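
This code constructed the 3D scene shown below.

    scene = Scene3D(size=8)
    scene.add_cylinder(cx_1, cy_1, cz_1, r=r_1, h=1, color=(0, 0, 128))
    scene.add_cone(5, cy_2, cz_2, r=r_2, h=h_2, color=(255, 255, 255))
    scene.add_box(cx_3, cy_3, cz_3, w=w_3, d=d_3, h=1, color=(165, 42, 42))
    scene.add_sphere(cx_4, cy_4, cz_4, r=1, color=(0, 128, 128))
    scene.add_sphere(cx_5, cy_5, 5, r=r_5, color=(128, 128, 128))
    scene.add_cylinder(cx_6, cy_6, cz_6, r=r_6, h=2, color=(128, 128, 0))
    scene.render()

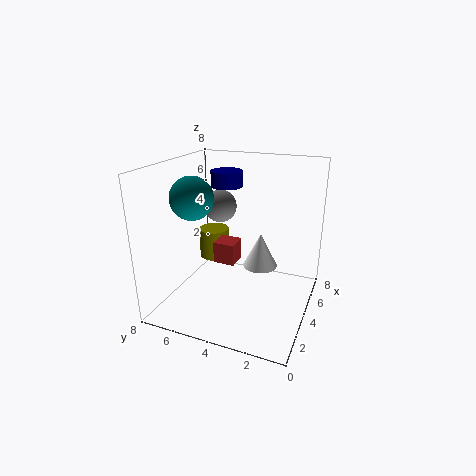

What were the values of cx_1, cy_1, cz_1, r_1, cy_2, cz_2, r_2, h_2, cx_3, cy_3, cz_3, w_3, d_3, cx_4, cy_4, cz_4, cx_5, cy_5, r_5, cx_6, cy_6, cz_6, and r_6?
cx_1 = 7
cy_1 = 6
cz_1 = 6
r_1 = 1
cy_2 = 3
cz_2 = 2
r_2 = 1
h_2 = 2
cx_3 = 1
cy_3 = 3
cz_3 = 4
w_3 = 1
d_3 = 1
cx_4 = 1
cy_4 = 5
cz_4 = 7
cx_5 = 6
cy_5 = 6
r_5 = 1
cx_6 = 7
cy_6 = 7
cz_6 = 1
r_6 = 1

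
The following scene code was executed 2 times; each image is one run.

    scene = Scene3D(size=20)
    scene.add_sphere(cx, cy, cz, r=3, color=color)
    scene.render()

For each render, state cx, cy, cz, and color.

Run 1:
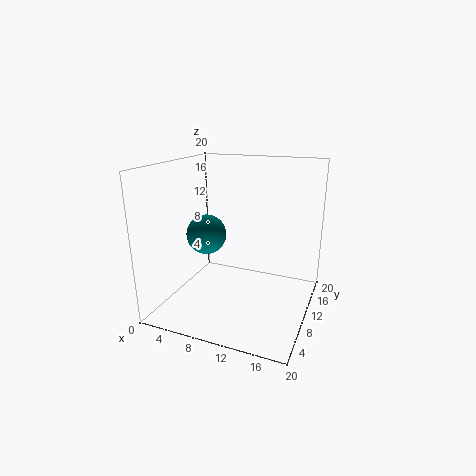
cx = 4, cy = 12, cz = 9, color = 'teal'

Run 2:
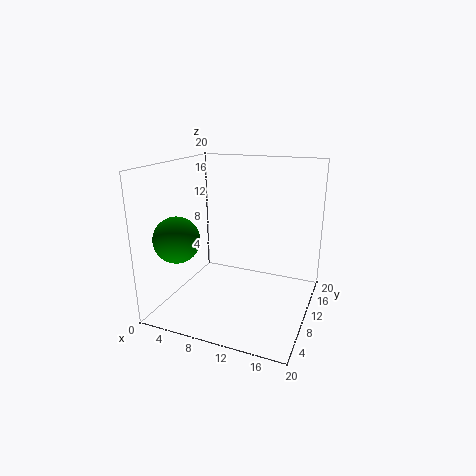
cx = 4, cy = 4, cz = 11, color = 'green'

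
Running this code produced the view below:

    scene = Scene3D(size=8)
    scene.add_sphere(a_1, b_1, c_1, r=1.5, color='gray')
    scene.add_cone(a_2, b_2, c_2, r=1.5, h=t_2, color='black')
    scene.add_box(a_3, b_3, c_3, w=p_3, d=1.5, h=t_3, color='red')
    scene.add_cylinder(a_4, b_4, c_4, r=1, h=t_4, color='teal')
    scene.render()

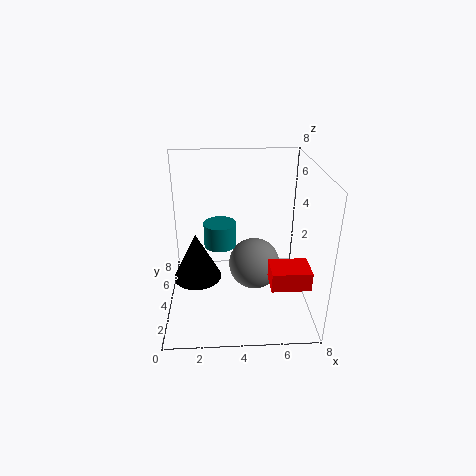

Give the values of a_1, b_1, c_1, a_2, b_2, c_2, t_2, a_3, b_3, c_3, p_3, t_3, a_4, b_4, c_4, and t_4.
a_1 = 5; b_1 = 4.5; c_1 = 2; a_2 = 1.5; b_2 = 5.5; c_2 = 0.5; t_2 = 3; a_3 = 5.5; b_3 = 1; c_3 = 2.5; p_3 = 2; t_3 = 1; a_4 = 3; b_4 = 6; c_4 = 2.5; t_4 = 1.5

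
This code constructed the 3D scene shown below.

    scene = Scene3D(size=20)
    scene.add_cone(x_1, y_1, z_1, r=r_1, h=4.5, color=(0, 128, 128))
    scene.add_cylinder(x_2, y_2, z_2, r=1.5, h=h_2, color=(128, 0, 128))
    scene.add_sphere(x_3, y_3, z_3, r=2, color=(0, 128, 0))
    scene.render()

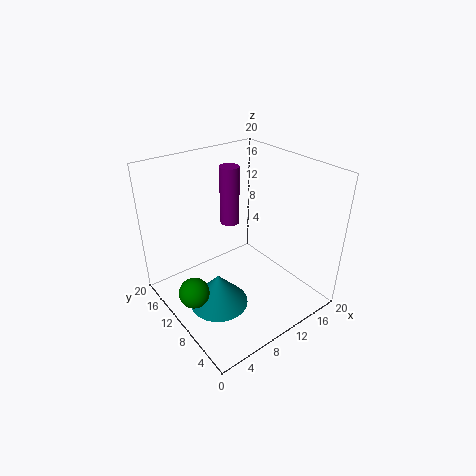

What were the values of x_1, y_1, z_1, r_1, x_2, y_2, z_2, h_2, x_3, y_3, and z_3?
x_1 = 5.5
y_1 = 8.5
z_1 = 2
r_1 = 4
x_2 = 13
y_2 = 16
z_2 = 9
h_2 = 9
x_3 = 2
y_3 = 9
z_3 = 5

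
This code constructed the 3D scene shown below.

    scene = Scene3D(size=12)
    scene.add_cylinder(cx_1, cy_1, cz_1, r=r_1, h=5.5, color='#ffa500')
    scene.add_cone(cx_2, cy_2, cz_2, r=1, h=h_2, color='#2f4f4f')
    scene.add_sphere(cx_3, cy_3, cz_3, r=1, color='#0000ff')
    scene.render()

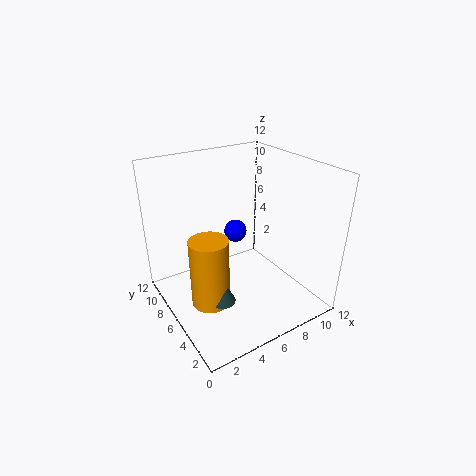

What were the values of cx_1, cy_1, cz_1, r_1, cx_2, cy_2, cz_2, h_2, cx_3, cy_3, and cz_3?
cx_1 = 2.5, cy_1 = 4.5, cz_1 = 2, r_1 = 1.5, cx_2 = 3, cy_2 = 3.5, cz_2 = 2.5, h_2 = 2, cx_3 = 7, cy_3 = 8, cz_3 = 5.5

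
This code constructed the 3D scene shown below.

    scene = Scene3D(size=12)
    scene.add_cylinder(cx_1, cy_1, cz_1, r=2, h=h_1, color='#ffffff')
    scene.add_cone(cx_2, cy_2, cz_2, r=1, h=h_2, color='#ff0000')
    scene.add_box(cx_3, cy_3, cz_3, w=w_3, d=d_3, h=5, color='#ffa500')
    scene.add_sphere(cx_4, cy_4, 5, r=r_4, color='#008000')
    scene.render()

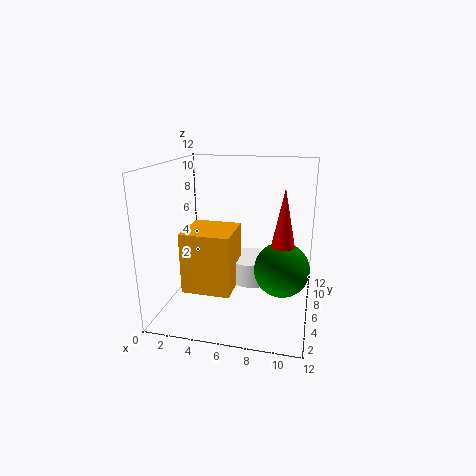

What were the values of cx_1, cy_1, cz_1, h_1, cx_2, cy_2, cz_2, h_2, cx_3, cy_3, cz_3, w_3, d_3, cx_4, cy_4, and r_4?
cx_1 = 7; cy_1 = 7; cz_1 = 2; h_1 = 2; cx_2 = 10; cy_2 = 3; cz_2 = 6; h_2 = 5; cx_3 = 2; cy_3 = 3; cz_3 = 2; w_3 = 4; d_3 = 4; cx_4 = 10; cy_4 = 3; r_4 = 2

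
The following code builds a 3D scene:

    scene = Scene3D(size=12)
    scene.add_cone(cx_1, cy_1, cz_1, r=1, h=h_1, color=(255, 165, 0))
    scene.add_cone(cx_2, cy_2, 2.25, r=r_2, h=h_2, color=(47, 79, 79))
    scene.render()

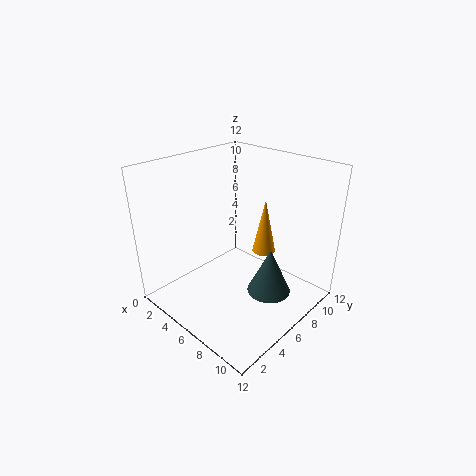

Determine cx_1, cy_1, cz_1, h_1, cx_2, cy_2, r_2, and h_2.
cx_1 = 7, cy_1 = 8.25, cz_1 = 4.25, h_1 = 4.75, cx_2 = 9.25, cy_2 = 6.25, r_2 = 1.75, h_2 = 3.75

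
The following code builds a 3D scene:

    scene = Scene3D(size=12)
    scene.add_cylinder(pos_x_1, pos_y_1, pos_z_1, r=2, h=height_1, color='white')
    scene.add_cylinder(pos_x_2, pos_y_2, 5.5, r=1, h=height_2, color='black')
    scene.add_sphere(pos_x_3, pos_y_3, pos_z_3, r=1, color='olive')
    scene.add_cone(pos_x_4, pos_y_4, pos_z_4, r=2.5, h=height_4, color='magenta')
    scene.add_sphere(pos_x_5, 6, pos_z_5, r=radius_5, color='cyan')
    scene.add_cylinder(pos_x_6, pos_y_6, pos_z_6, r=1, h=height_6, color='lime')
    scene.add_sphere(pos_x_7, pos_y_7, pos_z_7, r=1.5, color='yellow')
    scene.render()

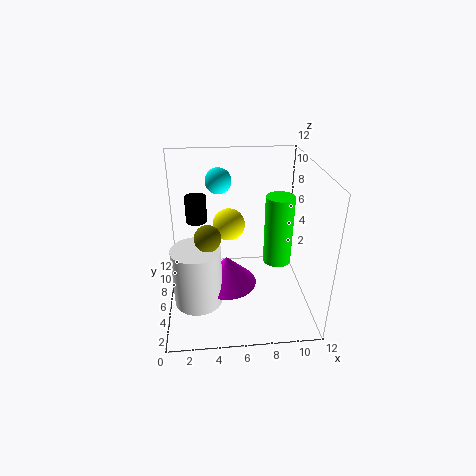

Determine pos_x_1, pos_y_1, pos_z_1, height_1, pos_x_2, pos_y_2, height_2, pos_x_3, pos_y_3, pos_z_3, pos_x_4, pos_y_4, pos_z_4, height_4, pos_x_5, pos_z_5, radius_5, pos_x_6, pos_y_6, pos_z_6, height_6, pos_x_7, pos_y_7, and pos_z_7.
pos_x_1 = 2.5
pos_y_1 = 4.5
pos_z_1 = 1
height_1 = 5
pos_x_2 = 2.5
pos_y_2 = 10.5
height_2 = 2.5
pos_x_3 = 3.5
pos_y_3 = 3.5
pos_z_3 = 7.5
pos_x_4 = 5
pos_y_4 = 5.5
pos_z_4 = 2
height_4 = 2.5
pos_x_5 = 4.5
pos_z_5 = 11
radius_5 = 1
pos_x_6 = 8.5
pos_y_6 = 2.5
pos_z_6 = 6
height_6 = 5
pos_x_7 = 5.5
pos_y_7 = 9.5
pos_z_7 = 5.5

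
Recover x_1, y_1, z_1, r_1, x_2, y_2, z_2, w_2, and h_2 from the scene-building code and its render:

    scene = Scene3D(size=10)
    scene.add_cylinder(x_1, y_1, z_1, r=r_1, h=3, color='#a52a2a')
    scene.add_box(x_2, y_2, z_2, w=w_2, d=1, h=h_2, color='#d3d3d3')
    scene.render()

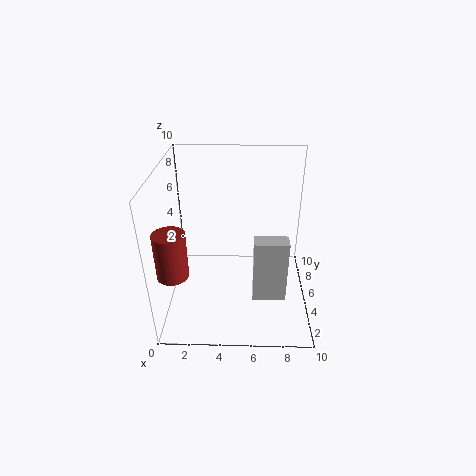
x_1 = 1, y_1 = 2, z_1 = 4, r_1 = 1, x_2 = 6, y_2 = 1, z_2 = 3, w_2 = 2, h_2 = 4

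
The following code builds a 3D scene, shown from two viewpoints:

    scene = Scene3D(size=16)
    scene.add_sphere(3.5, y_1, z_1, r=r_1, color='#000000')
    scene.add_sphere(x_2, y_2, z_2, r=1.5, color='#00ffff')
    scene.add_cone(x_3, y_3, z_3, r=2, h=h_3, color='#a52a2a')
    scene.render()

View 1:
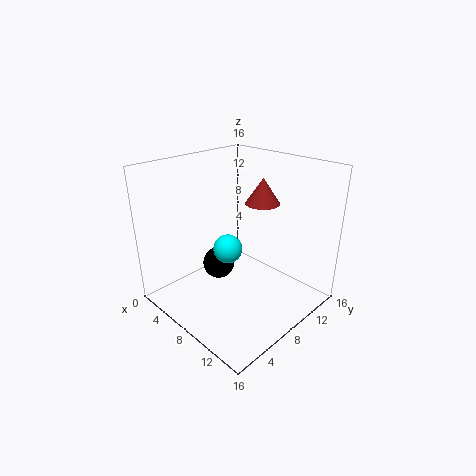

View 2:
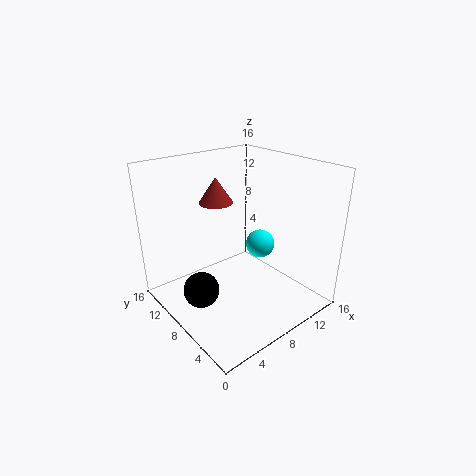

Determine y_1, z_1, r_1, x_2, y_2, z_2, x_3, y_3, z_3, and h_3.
y_1 = 9; z_1 = 2.5; r_1 = 2; x_2 = 9; y_2 = 5.5; z_2 = 8; x_3 = 8; y_3 = 12; z_3 = 11; h_3 = 3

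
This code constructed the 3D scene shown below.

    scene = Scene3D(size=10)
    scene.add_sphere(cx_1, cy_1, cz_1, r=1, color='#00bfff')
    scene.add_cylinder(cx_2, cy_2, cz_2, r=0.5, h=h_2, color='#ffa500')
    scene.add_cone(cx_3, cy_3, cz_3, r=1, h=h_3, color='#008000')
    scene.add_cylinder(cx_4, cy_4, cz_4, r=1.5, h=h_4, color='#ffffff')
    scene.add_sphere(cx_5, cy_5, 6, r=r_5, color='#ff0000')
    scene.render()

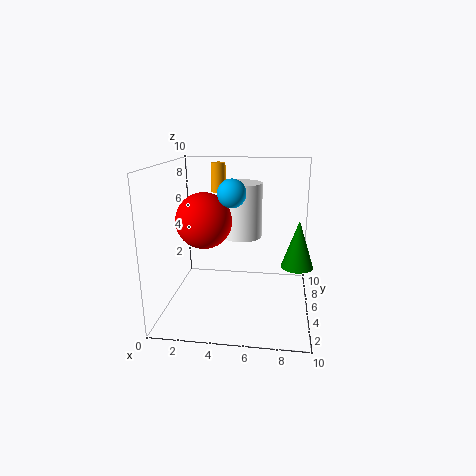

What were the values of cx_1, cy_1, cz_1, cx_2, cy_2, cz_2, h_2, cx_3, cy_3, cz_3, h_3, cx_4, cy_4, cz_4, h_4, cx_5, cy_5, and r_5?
cx_1 = 4.5; cy_1 = 5.5; cz_1 = 8; cx_2 = 3.5; cy_2 = 6; cz_2 = 8; h_2 = 2; cx_3 = 9; cy_3 = 3; cz_3 = 4; h_3 = 3; cx_4 = 5; cy_4 = 7; cz_4 = 4.5; h_4 = 4; cx_5 = 2.5; cy_5 = 5.5; r_5 = 2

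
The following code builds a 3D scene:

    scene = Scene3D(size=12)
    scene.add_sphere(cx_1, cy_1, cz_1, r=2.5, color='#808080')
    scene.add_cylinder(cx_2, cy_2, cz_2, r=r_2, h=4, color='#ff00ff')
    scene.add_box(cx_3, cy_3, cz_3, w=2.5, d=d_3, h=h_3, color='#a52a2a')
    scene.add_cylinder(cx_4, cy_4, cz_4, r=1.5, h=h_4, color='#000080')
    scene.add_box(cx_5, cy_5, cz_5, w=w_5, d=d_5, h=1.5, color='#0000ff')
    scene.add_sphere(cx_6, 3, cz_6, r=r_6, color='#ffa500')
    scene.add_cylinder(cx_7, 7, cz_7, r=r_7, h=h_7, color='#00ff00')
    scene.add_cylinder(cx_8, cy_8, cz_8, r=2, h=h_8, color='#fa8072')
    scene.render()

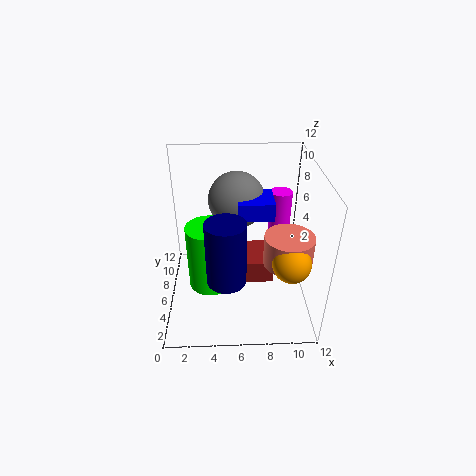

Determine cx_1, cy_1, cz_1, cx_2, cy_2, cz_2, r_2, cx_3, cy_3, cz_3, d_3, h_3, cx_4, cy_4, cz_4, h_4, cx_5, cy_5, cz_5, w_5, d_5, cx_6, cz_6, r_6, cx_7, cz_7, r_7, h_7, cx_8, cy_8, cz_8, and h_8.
cx_1 = 6; cy_1 = 9; cz_1 = 8; cx_2 = 10; cy_2 = 9.5; cz_2 = 4.5; r_2 = 1; cx_3 = 6.5; cy_3 = 5; cz_3 = 2; d_3 = 3.5; h_3 = 2; cx_4 = 5; cy_4 = 2.5; cz_4 = 4.5; h_4 = 5; cx_5 = 6; cy_5 = 6; cz_5 = 7.5; w_5 = 3; d_5 = 3; cx_6 = 10; cz_6 = 5.5; r_6 = 1.5; cx_7 = 3.5; cz_7 = 0.5; r_7 = 2; h_7 = 6; cx_8 = 10; cy_8 = 4.5; cz_8 = 4.5; h_8 = 2.5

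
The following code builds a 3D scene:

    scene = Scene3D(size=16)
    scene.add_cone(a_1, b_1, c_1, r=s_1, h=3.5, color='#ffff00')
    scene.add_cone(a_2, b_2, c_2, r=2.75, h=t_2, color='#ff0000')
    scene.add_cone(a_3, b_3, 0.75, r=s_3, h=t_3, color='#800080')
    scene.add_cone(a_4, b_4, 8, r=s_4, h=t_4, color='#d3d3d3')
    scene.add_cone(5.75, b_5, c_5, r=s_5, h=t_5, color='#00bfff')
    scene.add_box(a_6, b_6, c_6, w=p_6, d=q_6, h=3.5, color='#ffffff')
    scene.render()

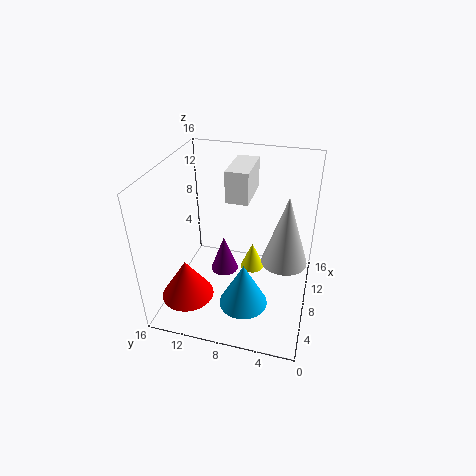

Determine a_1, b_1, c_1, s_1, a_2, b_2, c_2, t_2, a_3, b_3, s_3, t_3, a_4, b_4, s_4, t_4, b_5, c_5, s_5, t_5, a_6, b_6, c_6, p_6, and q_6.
a_1 = 12.25; b_1 = 7.25; c_1 = 1; s_1 = 1.5; a_2 = 3; b_2 = 12.25; c_2 = 3.25; t_2 = 4.25; a_3 = 11.25; b_3 = 10.75; s_3 = 1.75; t_3 = 4.75; a_4 = 5.25; b_4 = 2.5; s_4 = 2.25; t_4 = 7; b_5 = 6.75; c_5 = 0.75; s_5 = 2.75; t_5 = 5.25; a_6 = 8.25; b_6 = 7; c_6 = 12; p_6 = 5.25; q_6 = 2.5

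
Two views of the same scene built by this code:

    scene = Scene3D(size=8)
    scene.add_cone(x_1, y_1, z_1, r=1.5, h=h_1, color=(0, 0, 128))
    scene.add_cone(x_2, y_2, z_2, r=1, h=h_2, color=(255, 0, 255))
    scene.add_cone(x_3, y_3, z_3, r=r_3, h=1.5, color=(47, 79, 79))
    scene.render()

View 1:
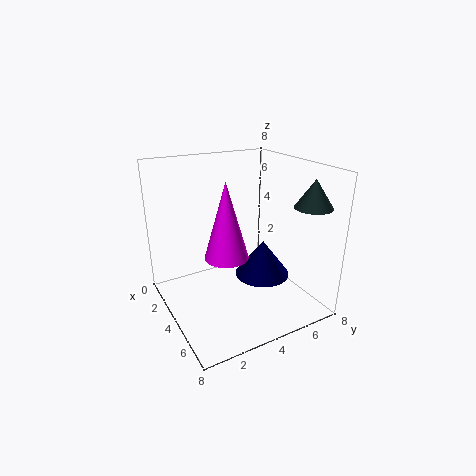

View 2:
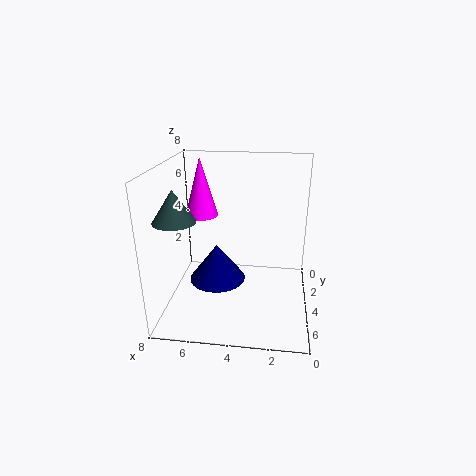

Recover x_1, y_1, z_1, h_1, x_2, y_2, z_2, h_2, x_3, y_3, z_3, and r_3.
x_1 = 5
y_1 = 5
z_1 = 2
h_1 = 2
x_2 = 6.5
y_2 = 2
z_2 = 4.5
h_2 = 3.5
x_3 = 6.5
y_3 = 7
z_3 = 6
r_3 = 1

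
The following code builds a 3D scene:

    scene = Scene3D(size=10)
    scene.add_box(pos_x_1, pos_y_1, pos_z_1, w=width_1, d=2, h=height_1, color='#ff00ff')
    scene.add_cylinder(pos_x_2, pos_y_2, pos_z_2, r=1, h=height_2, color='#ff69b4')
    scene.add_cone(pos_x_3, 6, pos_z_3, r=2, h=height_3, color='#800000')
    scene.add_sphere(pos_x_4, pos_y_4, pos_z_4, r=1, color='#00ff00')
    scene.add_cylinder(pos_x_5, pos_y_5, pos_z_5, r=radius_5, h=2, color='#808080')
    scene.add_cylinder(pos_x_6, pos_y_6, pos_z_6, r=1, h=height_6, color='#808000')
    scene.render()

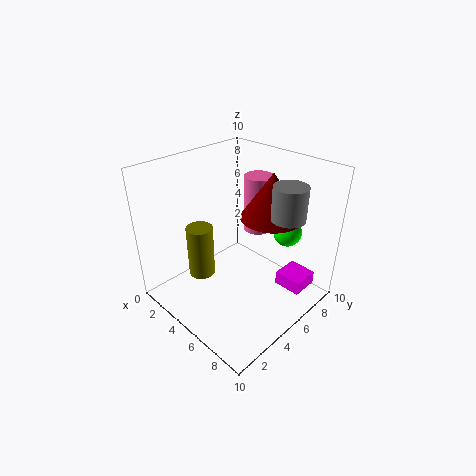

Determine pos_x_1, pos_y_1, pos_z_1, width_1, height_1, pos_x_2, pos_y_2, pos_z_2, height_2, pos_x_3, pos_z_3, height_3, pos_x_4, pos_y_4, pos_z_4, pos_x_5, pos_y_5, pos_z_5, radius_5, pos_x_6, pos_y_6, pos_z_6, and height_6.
pos_x_1 = 7
pos_y_1 = 7
pos_z_1 = 1
width_1 = 2
height_1 = 1
pos_x_2 = 5
pos_y_2 = 7
pos_z_2 = 5
height_2 = 4
pos_x_3 = 7
pos_z_3 = 7
height_3 = 3
pos_x_4 = 7
pos_y_4 = 8
pos_z_4 = 5
pos_x_5 = 9
pos_y_5 = 5
pos_z_5 = 8
radius_5 = 1
pos_x_6 = 2
pos_y_6 = 4
pos_z_6 = 1
height_6 = 4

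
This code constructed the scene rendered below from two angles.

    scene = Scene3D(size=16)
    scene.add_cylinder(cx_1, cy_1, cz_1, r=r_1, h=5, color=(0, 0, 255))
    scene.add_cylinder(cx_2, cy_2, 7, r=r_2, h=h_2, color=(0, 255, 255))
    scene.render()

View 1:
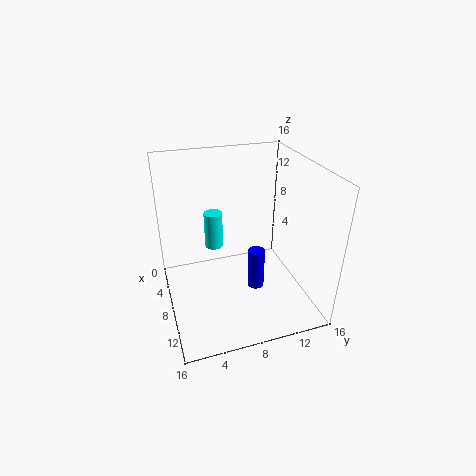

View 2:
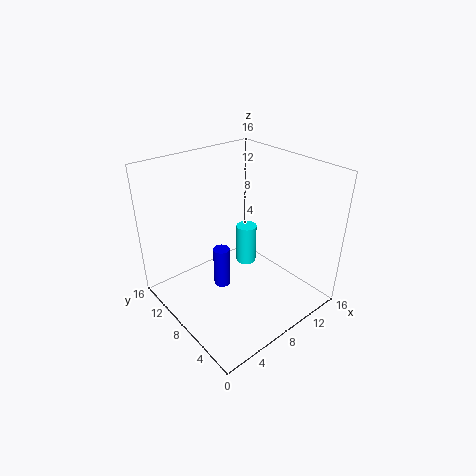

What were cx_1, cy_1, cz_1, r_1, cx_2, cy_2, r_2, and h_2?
cx_1 = 7.5, cy_1 = 10.5, cz_1 = 0.5, r_1 = 1, cx_2 = 7, cy_2 = 5.5, r_2 = 1, h_2 = 4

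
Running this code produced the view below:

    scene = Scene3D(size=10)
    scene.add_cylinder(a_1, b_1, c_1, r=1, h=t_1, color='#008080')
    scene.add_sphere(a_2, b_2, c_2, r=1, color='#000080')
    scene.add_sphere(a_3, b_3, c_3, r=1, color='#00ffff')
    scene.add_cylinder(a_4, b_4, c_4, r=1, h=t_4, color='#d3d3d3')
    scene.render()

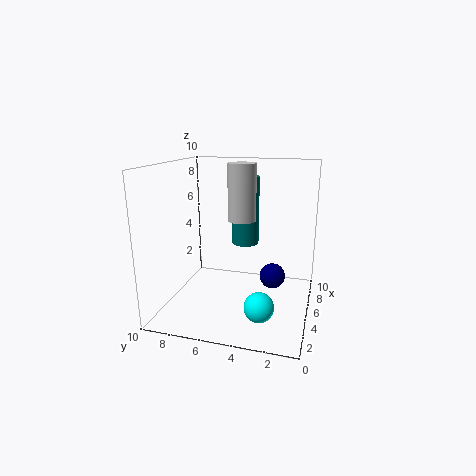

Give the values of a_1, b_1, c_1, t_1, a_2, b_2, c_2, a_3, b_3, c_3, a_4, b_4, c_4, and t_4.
a_1 = 7, b_1 = 5, c_1 = 4, t_1 = 5, a_2 = 8, b_2 = 3, c_2 = 1, a_3 = 3, b_3 = 3, c_3 = 1, a_4 = 6, b_4 = 5, c_4 = 6, t_4 = 4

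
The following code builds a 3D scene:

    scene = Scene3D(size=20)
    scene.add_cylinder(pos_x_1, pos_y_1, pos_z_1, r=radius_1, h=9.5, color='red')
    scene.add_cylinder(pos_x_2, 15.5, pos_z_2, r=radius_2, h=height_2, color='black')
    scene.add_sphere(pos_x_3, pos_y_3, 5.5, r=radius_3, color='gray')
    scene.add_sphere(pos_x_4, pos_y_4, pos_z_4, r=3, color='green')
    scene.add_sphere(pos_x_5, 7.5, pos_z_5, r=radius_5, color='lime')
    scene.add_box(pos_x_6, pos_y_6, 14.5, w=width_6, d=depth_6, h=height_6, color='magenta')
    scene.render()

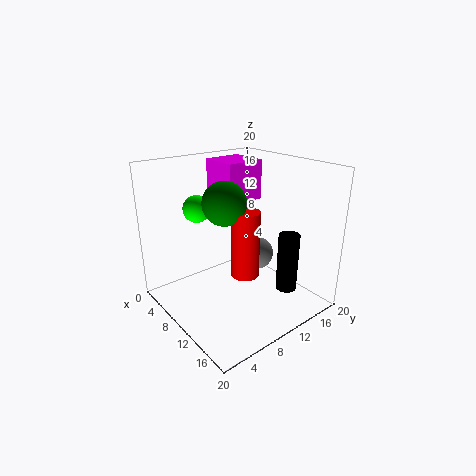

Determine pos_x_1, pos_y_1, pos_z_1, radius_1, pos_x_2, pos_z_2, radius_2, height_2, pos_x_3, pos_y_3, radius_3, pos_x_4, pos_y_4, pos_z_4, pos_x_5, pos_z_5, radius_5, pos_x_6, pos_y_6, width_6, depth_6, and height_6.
pos_x_1 = 11; pos_y_1 = 10.5; pos_z_1 = 4.5; radius_1 = 2; pos_x_2 = 14.5; pos_z_2 = 2; radius_2 = 1.5; height_2 = 8.5; pos_x_3 = 8.5; pos_y_3 = 15; radius_3 = 2.5; pos_x_4 = 9; pos_y_4 = 8.5; pos_z_4 = 15; pos_x_5 = 3.5; pos_z_5 = 13; radius_5 = 2; pos_x_6 = 3.5; pos_y_6 = 9.5; width_6 = 5.5; depth_6 = 5.5; height_6 = 5.5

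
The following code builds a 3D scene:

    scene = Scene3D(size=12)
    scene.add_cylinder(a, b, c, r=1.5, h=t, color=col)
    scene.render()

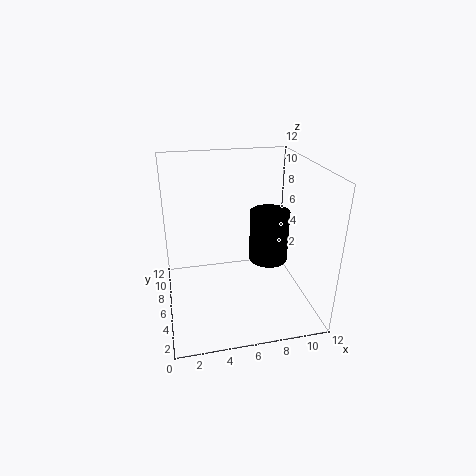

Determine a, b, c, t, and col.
a = 8
b = 4
c = 5
t = 4
col = 'black'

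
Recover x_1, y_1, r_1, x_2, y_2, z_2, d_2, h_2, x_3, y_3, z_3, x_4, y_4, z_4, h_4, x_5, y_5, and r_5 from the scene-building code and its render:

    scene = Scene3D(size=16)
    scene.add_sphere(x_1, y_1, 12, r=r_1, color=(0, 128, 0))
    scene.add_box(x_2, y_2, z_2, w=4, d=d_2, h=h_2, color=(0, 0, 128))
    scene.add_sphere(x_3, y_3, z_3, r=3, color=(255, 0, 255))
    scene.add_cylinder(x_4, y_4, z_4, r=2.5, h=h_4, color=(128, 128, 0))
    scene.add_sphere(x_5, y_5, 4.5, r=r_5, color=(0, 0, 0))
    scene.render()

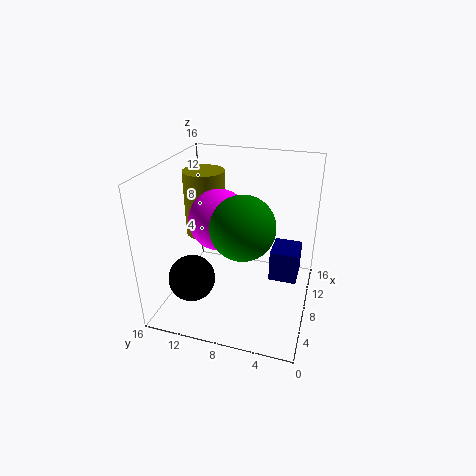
x_1 = 3, y_1 = 6, r_1 = 3, x_2 = 11.5, y_2 = 1.5, z_2 = 0.5, d_2 = 3.5, h_2 = 4, x_3 = 5, y_3 = 9, z_3 = 11.5, x_4 = 12, y_4 = 13.5, z_4 = 6, h_4 = 8, x_5 = 4, y_5 = 12, r_5 = 2.5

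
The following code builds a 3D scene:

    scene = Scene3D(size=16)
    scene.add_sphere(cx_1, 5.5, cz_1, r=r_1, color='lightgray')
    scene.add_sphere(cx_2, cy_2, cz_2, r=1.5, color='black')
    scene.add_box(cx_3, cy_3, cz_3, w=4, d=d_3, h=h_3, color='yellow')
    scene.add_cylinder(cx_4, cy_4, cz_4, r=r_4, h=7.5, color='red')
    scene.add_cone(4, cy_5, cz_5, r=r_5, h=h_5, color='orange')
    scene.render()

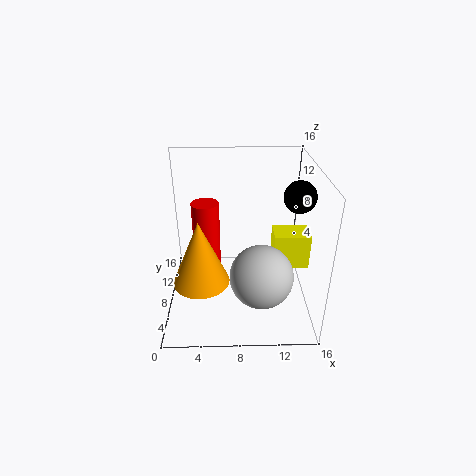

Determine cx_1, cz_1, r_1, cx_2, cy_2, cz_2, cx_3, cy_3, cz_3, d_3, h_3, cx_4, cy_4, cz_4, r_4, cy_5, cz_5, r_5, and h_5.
cx_1 = 10.5, cz_1 = 4.5, r_1 = 3.5, cx_2 = 13.5, cy_2 = 4, cz_2 = 14.5, cx_3 = 12, cy_3 = 7, cz_3 = 4.5, d_3 = 3, h_3 = 4, cx_4 = 4.5, cy_4 = 8.5, cz_4 = 4.5, r_4 = 1.5, cy_5 = 5, cz_5 = 4.5, r_5 = 3, h_5 = 7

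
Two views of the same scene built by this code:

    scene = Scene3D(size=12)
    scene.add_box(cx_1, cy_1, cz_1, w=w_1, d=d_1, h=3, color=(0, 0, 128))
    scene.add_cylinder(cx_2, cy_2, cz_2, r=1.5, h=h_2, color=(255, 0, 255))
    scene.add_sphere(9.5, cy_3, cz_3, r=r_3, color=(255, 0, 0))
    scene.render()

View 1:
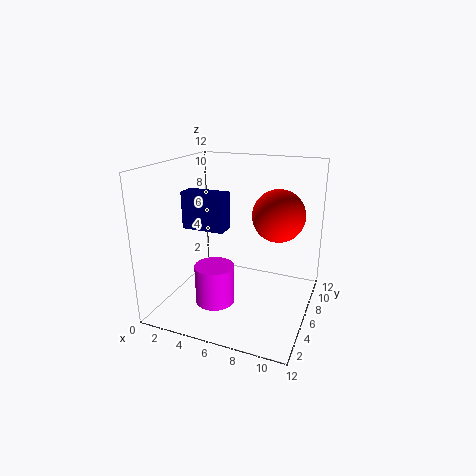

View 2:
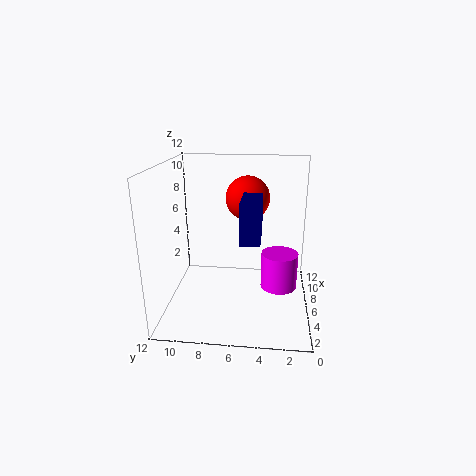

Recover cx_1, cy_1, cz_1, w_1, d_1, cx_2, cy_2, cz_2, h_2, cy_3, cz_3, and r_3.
cx_1 = 2; cy_1 = 4; cz_1 = 7; w_1 = 3.5; d_1 = 1.5; cx_2 = 5.5; cy_2 = 2.5; cz_2 = 2; h_2 = 3; cy_3 = 5.5; cz_3 = 8.5; r_3 = 2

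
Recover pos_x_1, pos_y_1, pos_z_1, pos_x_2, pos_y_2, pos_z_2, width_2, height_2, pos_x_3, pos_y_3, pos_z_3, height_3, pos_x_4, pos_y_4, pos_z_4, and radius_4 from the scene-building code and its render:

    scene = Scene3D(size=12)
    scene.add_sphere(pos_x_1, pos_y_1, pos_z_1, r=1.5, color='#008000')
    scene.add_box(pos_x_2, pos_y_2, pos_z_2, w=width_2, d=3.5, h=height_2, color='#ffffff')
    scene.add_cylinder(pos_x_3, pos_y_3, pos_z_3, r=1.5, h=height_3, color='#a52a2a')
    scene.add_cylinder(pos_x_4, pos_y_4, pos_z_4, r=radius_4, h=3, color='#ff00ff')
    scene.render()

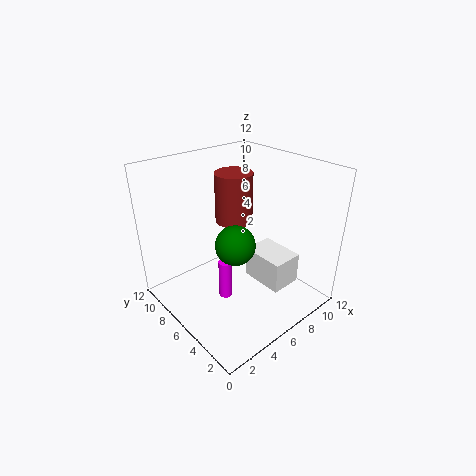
pos_x_1 = 4, pos_y_1 = 4, pos_z_1 = 7, pos_x_2 = 6, pos_y_2 = 1.5, pos_z_2 = 3, width_2 = 2.5, height_2 = 2.5, pos_x_3 = 6, pos_y_3 = 6.5, pos_z_3 = 7.5, height_3 = 4, pos_x_4 = 3, pos_y_4 = 4, pos_z_4 = 3, radius_4 = 0.5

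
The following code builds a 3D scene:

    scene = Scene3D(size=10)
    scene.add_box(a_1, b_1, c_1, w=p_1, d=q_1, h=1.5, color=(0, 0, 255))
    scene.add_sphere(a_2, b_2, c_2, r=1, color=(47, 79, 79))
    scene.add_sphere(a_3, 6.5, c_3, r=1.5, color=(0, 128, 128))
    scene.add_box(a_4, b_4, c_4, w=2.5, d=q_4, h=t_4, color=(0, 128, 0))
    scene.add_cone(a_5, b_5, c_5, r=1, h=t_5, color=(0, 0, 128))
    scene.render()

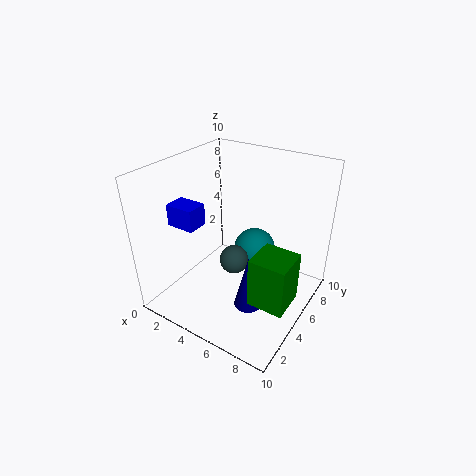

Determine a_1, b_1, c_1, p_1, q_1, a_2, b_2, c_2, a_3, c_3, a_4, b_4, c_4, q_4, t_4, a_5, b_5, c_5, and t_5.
a_1 = 1, b_1 = 2.5, c_1 = 6, p_1 = 2, q_1 = 1.5, a_2 = 5, b_2 = 4.5, c_2 = 3.5, a_3 = 5.5, c_3 = 3.5, a_4 = 7, b_4 = 3, c_4 = 1.5, q_4 = 2.5, t_4 = 3.5, a_5 = 6.5, b_5 = 4, c_5 = 0.5, t_5 = 4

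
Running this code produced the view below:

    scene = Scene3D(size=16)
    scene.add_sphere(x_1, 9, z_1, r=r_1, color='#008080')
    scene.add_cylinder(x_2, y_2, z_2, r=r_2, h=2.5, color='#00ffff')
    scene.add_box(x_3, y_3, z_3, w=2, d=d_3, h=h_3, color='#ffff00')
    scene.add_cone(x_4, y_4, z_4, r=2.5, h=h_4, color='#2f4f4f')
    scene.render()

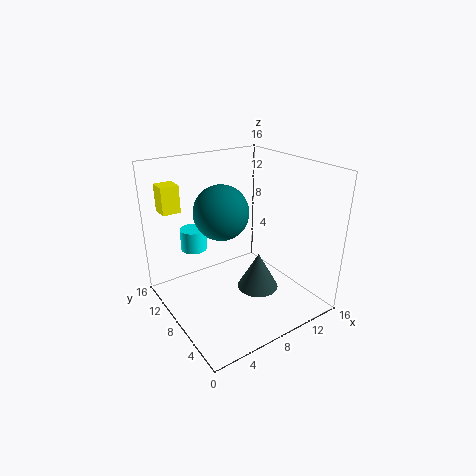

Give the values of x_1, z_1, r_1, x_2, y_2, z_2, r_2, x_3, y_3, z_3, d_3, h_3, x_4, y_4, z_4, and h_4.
x_1 = 6.5
z_1 = 11
r_1 = 3
x_2 = 4.5
y_2 = 12
z_2 = 6
r_2 = 1.5
x_3 = 1
y_3 = 11.5
z_3 = 11
d_3 = 2
h_3 = 3
x_4 = 11
y_4 = 8
z_4 = 0.5
h_4 = 4.5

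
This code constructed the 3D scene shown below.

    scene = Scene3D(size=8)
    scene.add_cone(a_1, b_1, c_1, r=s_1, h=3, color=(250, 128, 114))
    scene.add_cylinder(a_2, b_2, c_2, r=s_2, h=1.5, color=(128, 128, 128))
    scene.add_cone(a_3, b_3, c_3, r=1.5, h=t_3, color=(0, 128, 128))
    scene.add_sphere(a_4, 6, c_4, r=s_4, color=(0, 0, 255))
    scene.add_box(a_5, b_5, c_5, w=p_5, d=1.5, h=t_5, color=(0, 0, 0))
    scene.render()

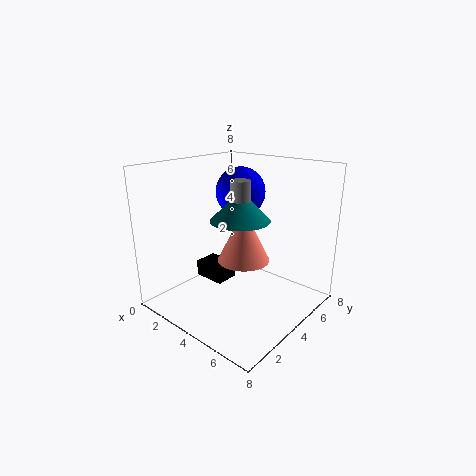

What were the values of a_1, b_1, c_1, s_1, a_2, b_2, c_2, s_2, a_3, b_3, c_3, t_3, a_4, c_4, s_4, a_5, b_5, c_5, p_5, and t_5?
a_1 = 4; b_1 = 4.5; c_1 = 2.5; s_1 = 1.5; a_2 = 5; b_2 = 3; c_2 = 6; s_2 = 0.5; a_3 = 5; b_3 = 3; c_3 = 5.5; t_3 = 1.5; a_4 = 2.5; c_4 = 6; s_4 = 1.5; a_5 = 0.5; b_5 = 4; c_5 = 0.5; p_5 = 2; t_5 = 1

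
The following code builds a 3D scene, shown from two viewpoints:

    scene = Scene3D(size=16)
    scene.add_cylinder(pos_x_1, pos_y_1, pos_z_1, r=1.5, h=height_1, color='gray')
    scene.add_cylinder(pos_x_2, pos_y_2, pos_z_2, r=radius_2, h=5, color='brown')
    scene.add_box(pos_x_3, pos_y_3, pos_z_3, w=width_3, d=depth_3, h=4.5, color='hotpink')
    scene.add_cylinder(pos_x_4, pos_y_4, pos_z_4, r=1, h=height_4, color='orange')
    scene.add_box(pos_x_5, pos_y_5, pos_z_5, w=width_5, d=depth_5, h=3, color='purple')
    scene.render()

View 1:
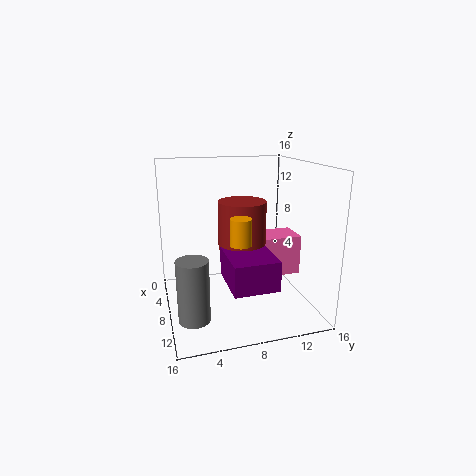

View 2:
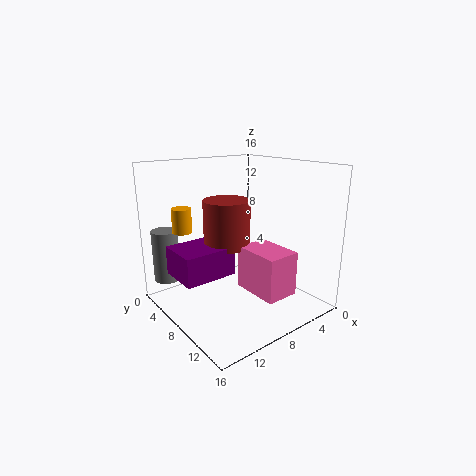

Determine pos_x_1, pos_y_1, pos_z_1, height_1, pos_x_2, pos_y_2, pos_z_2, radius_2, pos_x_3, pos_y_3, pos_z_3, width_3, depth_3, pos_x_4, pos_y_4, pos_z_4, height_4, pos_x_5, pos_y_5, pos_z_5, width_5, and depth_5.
pos_x_1 = 14
pos_y_1 = 2
pos_z_1 = 2.5
height_1 = 6
pos_x_2 = 9.5
pos_y_2 = 8
pos_z_2 = 7.5
radius_2 = 2.5
pos_x_3 = 6
pos_y_3 = 10
pos_z_3 = 3.5
width_3 = 3.5
depth_3 = 5
pos_x_4 = 14
pos_y_4 = 6.5
pos_z_4 = 9.5
height_4 = 2.5
pos_x_5 = 10
pos_y_5 = 5.5
pos_z_5 = 5
width_5 = 5.5
depth_5 = 4.5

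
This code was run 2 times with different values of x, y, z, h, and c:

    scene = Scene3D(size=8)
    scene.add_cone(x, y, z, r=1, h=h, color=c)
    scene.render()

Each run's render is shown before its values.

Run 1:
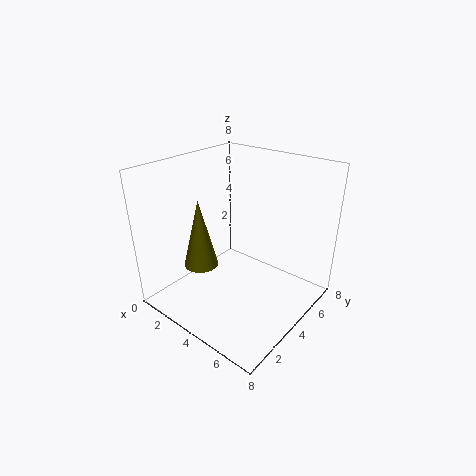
x = 2, y = 3, z = 2, h = 4, c = 'olive'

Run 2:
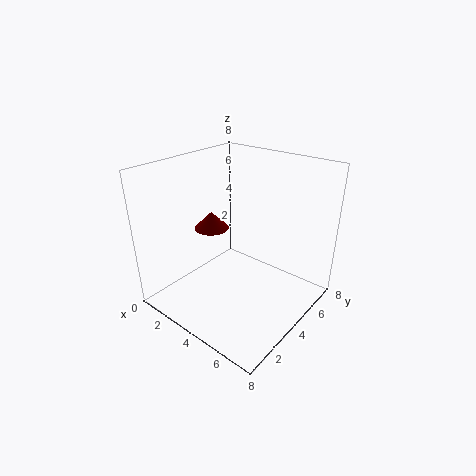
x = 2, y = 4, z = 4, h = 1, c = 'maroon'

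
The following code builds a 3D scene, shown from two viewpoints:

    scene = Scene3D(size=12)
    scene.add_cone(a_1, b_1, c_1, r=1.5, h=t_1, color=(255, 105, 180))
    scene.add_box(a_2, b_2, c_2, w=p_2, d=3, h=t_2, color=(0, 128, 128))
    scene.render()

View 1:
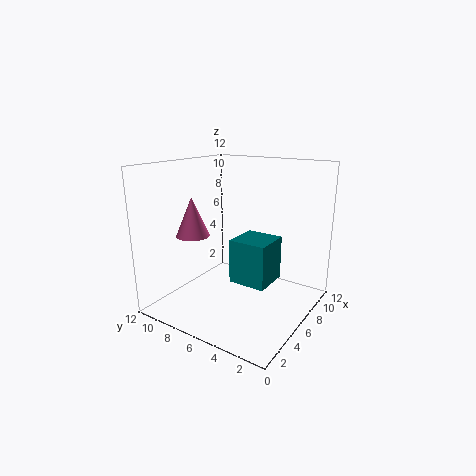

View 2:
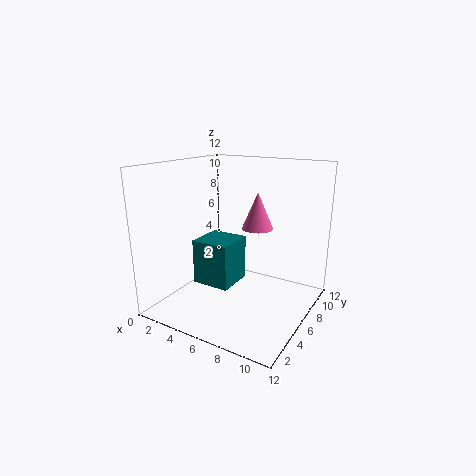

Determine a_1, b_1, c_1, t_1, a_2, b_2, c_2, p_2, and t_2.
a_1 = 5.5
b_1 = 10.5
c_1 = 5.5
t_1 = 3.5
a_2 = 4
b_2 = 2.5
c_2 = 3
p_2 = 3
t_2 = 3.5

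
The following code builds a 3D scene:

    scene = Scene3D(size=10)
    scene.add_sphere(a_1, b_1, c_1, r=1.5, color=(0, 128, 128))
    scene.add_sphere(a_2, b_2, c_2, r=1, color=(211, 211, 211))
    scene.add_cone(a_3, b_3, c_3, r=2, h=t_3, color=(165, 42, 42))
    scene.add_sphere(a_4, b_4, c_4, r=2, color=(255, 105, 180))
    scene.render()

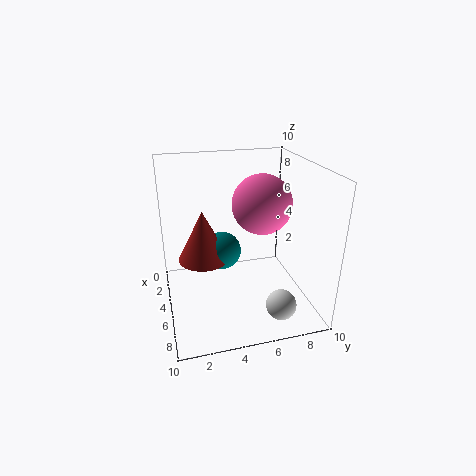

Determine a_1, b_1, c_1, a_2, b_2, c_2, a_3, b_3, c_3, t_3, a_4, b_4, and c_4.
a_1 = 2; b_1 = 4.5; c_1 = 2.5; a_2 = 8.5; b_2 = 7; c_2 = 1.5; a_3 = 2; b_3 = 3; c_3 = 2; t_3 = 4; a_4 = 5.5; b_4 = 6.5; c_4 = 7.5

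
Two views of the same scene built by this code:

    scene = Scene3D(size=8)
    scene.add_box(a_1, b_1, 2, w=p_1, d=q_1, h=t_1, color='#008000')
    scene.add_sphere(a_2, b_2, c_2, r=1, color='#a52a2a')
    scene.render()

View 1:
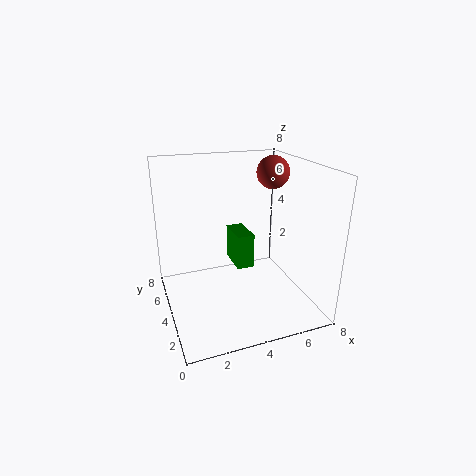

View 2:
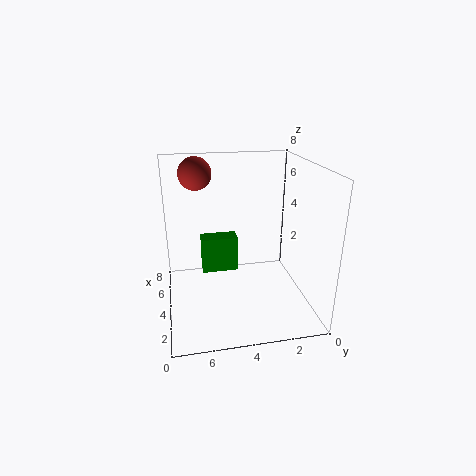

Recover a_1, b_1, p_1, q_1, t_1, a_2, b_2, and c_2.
a_1 = 4
b_1 = 4
p_1 = 1
q_1 = 2
t_1 = 2
a_2 = 7
b_2 = 6
c_2 = 7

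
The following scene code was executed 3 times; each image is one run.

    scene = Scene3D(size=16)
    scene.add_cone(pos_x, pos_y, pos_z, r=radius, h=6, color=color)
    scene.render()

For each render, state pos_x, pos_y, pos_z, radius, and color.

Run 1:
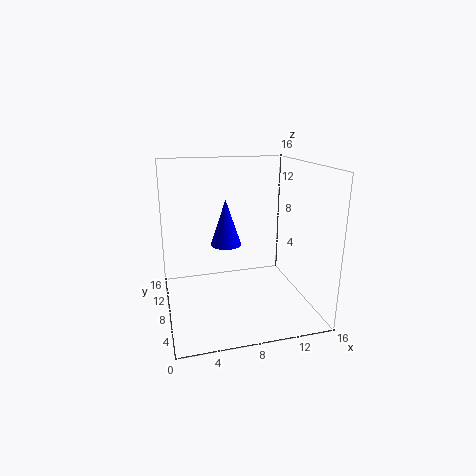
pos_x = 8; pos_y = 14; pos_z = 5; radius = 2; color = 'blue'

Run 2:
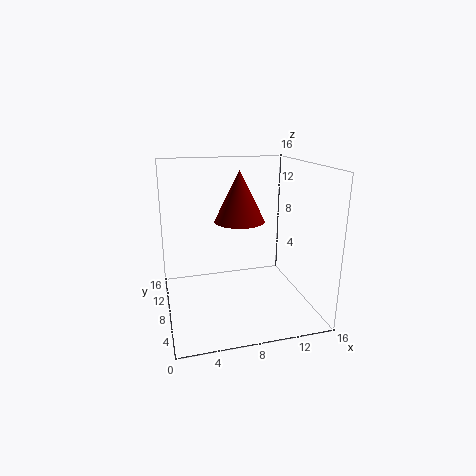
pos_x = 9; pos_y = 11; pos_z = 9; radius = 3; color = 'maroon'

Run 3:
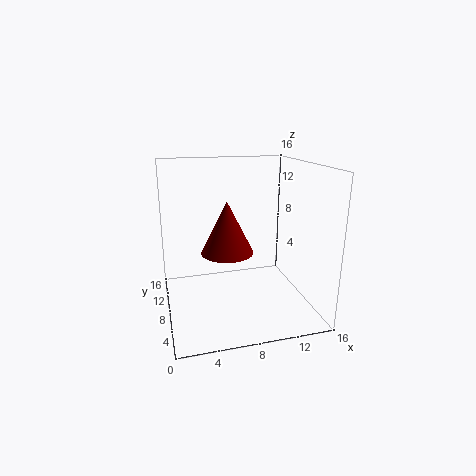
pos_x = 7; pos_y = 9; pos_z = 6; radius = 3; color = 'maroon'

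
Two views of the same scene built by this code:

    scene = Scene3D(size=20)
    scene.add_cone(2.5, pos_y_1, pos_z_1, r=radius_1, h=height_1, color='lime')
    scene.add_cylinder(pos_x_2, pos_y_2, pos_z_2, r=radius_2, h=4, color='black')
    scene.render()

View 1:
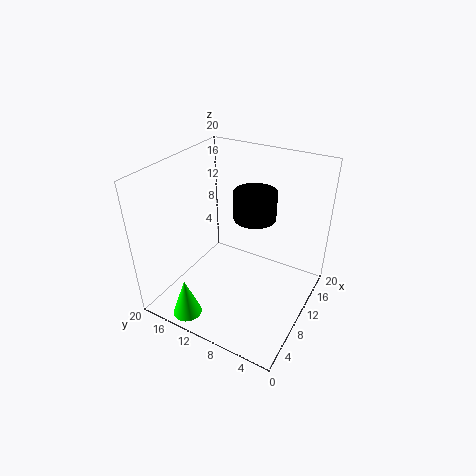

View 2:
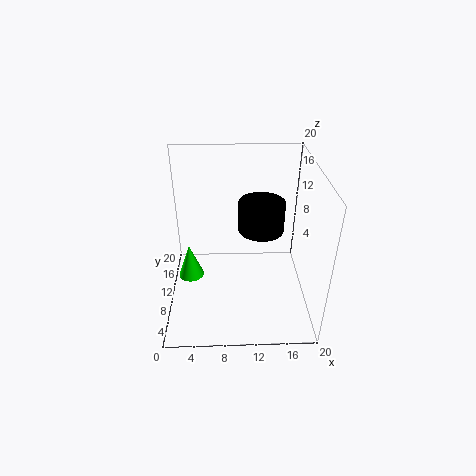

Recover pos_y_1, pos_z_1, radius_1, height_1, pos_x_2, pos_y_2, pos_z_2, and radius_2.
pos_y_1 = 14
pos_z_1 = 0.5
radius_1 = 2
height_1 = 5.5
pos_x_2 = 13
pos_y_2 = 9
pos_z_2 = 12
radius_2 = 3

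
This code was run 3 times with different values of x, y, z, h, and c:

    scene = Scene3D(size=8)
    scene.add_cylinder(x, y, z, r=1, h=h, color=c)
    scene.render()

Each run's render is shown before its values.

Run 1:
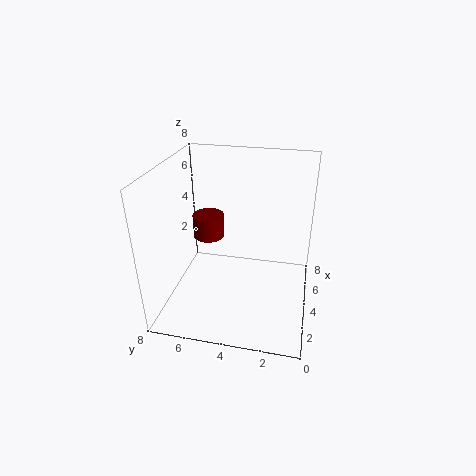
x = 6.5
y = 6.5
z = 2.5
h = 1.5
c = 'maroon'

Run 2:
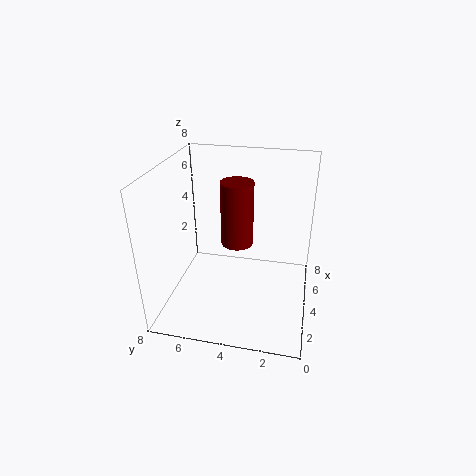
x = 6
y = 4.5
z = 2.5
h = 4
c = 'maroon'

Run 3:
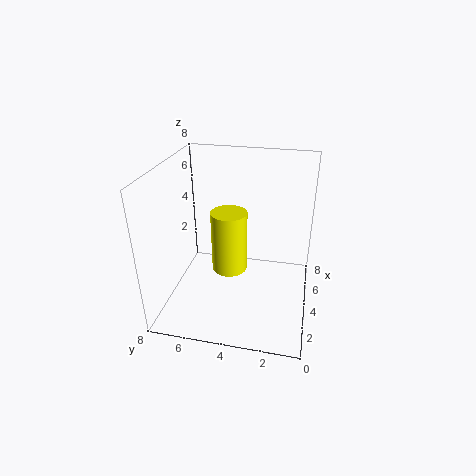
x = 4
y = 4.5
z = 2
h = 3.5
c = 'yellow'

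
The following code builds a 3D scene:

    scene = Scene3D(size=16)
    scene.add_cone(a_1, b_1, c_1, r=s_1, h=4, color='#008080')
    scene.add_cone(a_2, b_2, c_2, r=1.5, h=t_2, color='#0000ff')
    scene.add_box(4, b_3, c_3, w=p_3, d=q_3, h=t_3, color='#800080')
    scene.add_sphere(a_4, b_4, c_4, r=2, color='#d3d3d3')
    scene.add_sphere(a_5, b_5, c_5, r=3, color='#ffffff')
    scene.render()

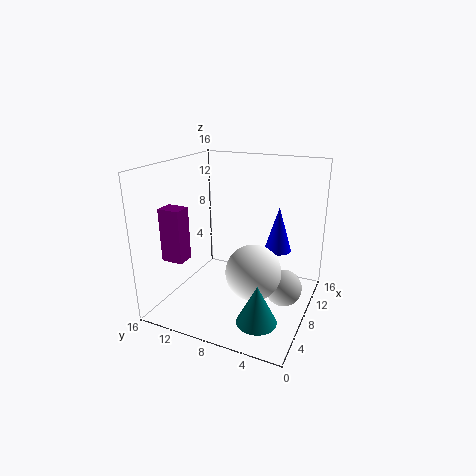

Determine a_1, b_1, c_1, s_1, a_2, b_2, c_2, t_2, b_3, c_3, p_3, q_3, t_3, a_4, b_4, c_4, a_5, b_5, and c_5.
a_1 = 2.5; b_1 = 3.5; c_1 = 2; s_1 = 2; a_2 = 10; b_2 = 4; c_2 = 6.5; t_2 = 5; b_3 = 13; c_3 = 5.5; p_3 = 2; q_3 = 2.5; t_3 = 6; a_4 = 8; b_4 = 2.5; c_4 = 3; a_5 = 6.5; b_5 = 5.5; c_5 = 5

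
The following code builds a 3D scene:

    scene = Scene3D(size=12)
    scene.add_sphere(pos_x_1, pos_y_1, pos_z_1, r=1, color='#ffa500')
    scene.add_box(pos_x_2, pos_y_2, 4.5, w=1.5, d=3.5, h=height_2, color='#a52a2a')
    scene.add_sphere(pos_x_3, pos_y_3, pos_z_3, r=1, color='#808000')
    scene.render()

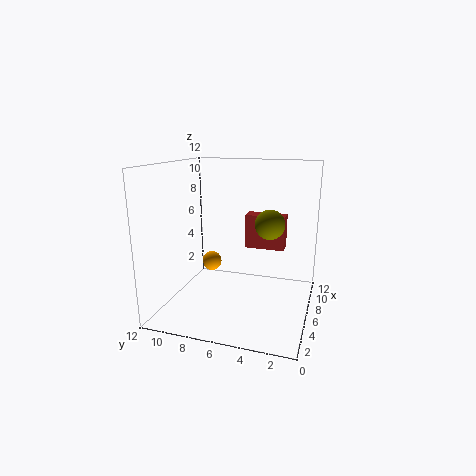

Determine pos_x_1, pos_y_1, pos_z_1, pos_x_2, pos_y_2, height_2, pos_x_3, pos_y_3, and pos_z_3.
pos_x_1 = 11
pos_y_1 = 10.5
pos_z_1 = 1.5
pos_x_2 = 8
pos_y_2 = 2.5
height_2 = 3
pos_x_3 = 2
pos_y_3 = 2.5
pos_z_3 = 8.5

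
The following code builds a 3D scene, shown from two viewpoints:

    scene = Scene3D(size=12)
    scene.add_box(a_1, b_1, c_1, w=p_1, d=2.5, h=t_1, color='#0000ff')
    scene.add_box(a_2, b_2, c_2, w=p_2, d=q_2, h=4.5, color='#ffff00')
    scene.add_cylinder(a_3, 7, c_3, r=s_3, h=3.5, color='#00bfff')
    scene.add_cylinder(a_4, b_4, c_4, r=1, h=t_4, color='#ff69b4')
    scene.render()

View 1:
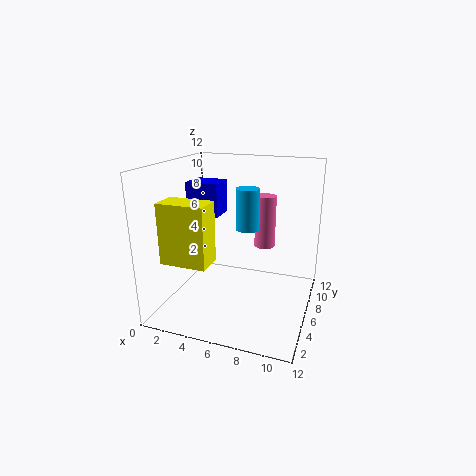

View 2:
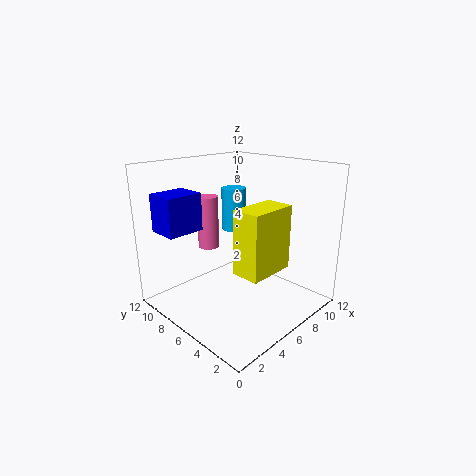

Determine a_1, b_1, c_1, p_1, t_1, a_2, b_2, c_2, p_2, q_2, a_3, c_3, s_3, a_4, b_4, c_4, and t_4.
a_1 = 0.5, b_1 = 7.5, c_1 = 7, p_1 = 3, t_1 = 3, a_2 = 2, b_2 = 0.5, c_2 = 5.5, p_2 = 3.5, q_2 = 2, a_3 = 6.5, c_3 = 6.5, s_3 = 1, a_4 = 7, b_4 = 11, c_4 = 3.5, t_4 = 5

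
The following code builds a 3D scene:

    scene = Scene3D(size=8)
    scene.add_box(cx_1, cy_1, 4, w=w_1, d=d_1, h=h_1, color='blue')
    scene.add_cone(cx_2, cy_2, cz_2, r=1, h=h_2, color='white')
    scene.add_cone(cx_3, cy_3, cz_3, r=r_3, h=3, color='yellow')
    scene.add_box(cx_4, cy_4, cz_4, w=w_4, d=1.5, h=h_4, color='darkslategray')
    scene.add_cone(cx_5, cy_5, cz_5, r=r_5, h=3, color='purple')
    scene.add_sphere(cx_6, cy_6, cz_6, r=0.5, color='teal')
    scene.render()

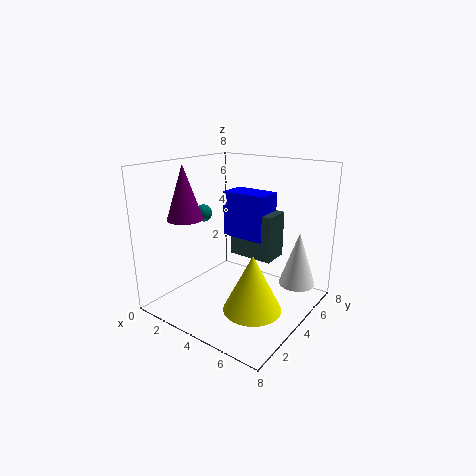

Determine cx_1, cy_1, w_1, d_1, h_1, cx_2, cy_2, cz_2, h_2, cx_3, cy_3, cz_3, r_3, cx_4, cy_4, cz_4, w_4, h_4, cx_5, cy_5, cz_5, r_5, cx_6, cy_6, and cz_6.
cx_1 = 3
cy_1 = 4
w_1 = 2.5
d_1 = 1.5
h_1 = 2.5
cx_2 = 7
cy_2 = 5.5
cz_2 = 1.5
h_2 = 3
cx_3 = 6
cy_3 = 2.5
cz_3 = 1
r_3 = 1.5
cx_4 = 3.5
cy_4 = 4
cz_4 = 3
w_4 = 2.5
h_4 = 2.5
cx_5 = 1.5
cy_5 = 2.5
cz_5 = 5
r_5 = 1
cx_6 = 1.5
cy_6 = 4
cz_6 = 5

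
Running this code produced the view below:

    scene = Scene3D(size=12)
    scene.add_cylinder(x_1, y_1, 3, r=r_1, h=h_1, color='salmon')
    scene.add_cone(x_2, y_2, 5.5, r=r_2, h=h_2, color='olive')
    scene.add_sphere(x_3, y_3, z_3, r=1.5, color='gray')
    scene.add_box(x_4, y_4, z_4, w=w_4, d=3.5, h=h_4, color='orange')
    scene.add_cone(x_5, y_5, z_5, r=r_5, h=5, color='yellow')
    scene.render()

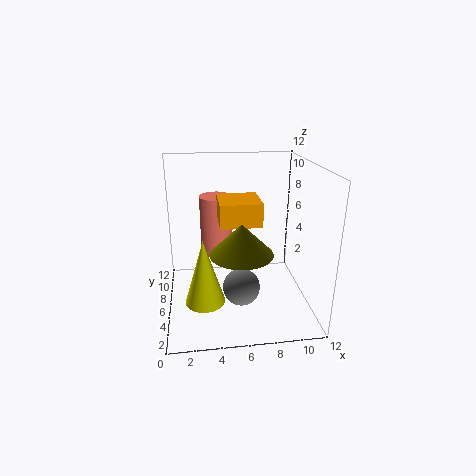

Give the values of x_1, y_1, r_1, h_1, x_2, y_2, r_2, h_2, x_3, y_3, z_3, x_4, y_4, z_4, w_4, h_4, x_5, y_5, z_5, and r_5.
x_1 = 4.5; y_1 = 10; r_1 = 1.5; h_1 = 5.5; x_2 = 6; y_2 = 4; r_2 = 2.5; h_2 = 2.5; x_3 = 6; y_3 = 4; z_3 = 2.5; x_4 = 4.5; y_4 = 5.5; z_4 = 7; w_4 = 3.5; h_4 = 2; x_5 = 3; y_5 = 2.5; z_5 = 2.5; r_5 = 1.5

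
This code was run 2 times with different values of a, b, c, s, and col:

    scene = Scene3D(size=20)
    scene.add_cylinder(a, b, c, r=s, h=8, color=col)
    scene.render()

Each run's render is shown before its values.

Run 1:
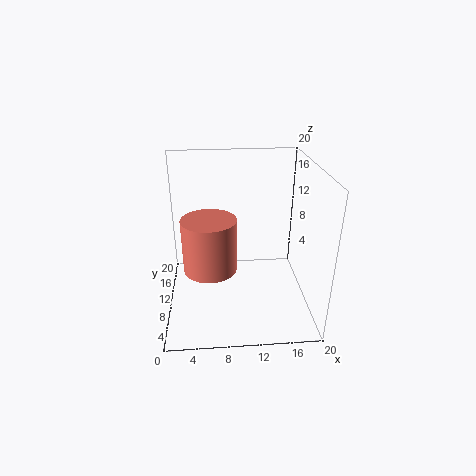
a = 6, b = 12, c = 4, s = 4, col = 'salmon'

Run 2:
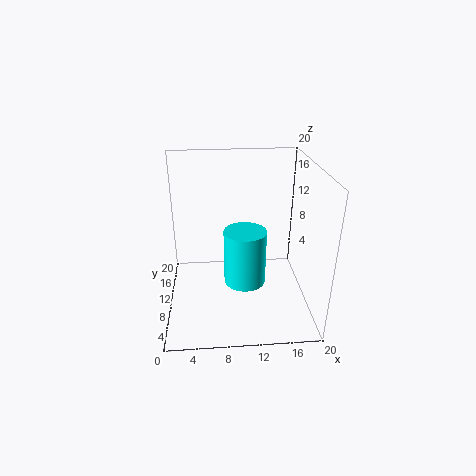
a = 11, b = 10, c = 3, s = 3, col = 'cyan'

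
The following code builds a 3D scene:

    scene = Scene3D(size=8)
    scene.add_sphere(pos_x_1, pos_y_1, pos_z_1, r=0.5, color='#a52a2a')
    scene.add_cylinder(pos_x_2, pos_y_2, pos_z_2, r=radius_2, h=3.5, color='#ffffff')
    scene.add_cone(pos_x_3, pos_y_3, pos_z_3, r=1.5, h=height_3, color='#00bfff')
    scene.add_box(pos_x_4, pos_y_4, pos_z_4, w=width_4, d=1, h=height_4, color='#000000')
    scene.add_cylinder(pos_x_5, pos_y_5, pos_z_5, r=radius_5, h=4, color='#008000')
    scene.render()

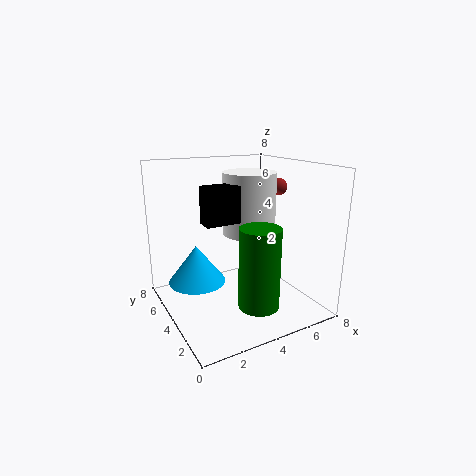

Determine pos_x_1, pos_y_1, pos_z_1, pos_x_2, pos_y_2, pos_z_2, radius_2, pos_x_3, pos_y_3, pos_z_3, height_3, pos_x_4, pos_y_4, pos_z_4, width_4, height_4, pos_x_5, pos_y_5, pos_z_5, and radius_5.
pos_x_1 = 7; pos_y_1 = 4.5; pos_z_1 = 6.5; pos_x_2 = 5; pos_y_2 = 4.5; pos_z_2 = 4; radius_2 = 1.5; pos_x_3 = 1.5; pos_y_3 = 4; pos_z_3 = 2; height_3 = 2; pos_x_4 = 2; pos_y_4 = 3.5; pos_z_4 = 5; width_4 = 2; height_4 = 2; pos_x_5 = 3.5; pos_y_5 = 1; pos_z_5 = 1.5; radius_5 = 1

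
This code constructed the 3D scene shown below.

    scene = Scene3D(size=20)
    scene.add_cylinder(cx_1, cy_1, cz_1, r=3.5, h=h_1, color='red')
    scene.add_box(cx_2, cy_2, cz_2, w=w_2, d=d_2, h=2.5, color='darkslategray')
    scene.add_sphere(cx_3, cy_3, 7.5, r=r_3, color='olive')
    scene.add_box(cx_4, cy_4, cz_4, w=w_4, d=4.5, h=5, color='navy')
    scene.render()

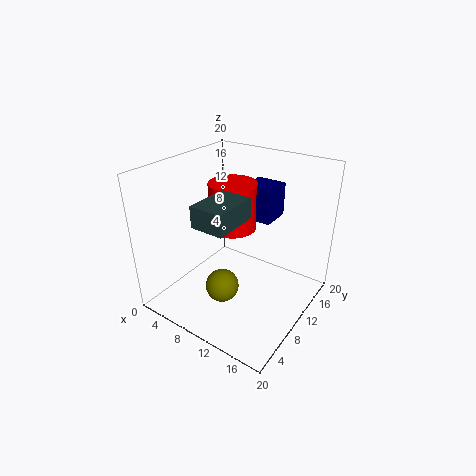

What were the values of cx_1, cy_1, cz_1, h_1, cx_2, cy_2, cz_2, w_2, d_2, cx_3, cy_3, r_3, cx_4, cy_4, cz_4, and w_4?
cx_1 = 7, cy_1 = 13, cz_1 = 9.5, h_1 = 7, cx_2 = 10.5, cy_2 = 0.5, cz_2 = 16, w_2 = 4, d_2 = 5.5, cx_3 = 12.5, cy_3 = 3, r_3 = 2, cx_4 = 8, cy_4 = 14, cz_4 = 11, w_4 = 4.5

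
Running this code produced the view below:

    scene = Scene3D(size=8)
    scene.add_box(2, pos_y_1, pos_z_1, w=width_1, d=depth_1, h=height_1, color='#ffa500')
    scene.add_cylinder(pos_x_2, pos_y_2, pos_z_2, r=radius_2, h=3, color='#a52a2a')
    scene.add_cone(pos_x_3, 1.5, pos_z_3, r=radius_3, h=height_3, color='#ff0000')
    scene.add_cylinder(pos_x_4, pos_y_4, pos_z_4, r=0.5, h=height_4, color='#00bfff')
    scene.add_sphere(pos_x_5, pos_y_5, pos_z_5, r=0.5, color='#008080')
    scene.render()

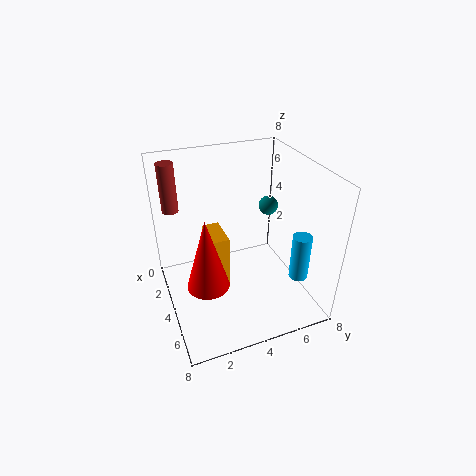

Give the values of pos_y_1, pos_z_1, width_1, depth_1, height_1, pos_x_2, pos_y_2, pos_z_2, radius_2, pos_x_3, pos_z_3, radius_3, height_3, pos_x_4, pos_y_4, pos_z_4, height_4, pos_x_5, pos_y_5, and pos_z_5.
pos_y_1 = 2.5, pos_z_1 = 0.5, width_1 = 2, depth_1 = 1, height_1 = 3.5, pos_x_2 = 0.5, pos_y_2 = 1, pos_z_2 = 4.5, radius_2 = 0.5, pos_x_3 = 6.5, pos_z_3 = 3.5, radius_3 = 1, height_3 = 3.5, pos_x_4 = 6.5, pos_y_4 = 6.5, pos_z_4 = 2.5, height_4 = 2.5, pos_x_5 = 4.5, pos_y_5 = 5.5, pos_z_5 = 6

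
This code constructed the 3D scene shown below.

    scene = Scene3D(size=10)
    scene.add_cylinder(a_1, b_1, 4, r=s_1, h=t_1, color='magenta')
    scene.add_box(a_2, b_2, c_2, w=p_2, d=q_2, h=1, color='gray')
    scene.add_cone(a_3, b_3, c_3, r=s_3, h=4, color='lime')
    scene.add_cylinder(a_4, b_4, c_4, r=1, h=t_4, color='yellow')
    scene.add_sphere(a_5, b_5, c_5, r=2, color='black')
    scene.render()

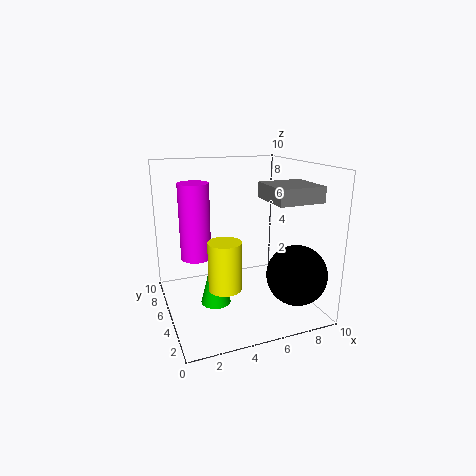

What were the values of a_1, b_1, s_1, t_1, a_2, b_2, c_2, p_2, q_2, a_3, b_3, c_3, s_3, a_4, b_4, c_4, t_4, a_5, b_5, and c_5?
a_1 = 2
b_1 = 5
s_1 = 1
t_1 = 5
a_2 = 6
b_2 = 1
c_2 = 8
p_2 = 3
q_2 = 3
a_3 = 3
b_3 = 4
c_3 = 1
s_3 = 1
a_4 = 3
b_4 = 2
c_4 = 3
t_4 = 3
a_5 = 8
b_5 = 2
c_5 = 3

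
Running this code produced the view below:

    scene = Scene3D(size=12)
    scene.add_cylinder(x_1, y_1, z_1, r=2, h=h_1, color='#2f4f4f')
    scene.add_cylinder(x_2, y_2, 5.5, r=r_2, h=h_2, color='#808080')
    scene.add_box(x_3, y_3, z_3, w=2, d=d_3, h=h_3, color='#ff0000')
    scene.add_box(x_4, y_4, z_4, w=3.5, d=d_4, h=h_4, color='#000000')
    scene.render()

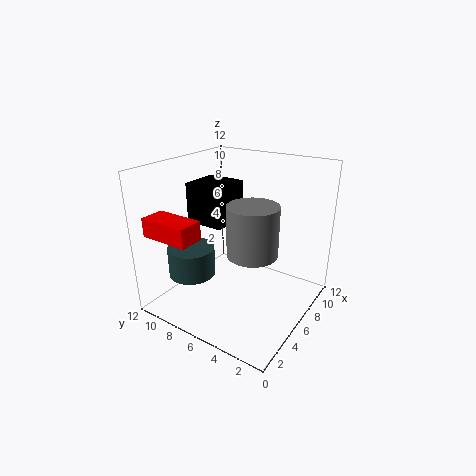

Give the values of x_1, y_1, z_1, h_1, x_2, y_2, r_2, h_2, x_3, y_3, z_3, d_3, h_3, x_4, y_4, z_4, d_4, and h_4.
x_1 = 4; y_1 = 9.5; z_1 = 2.5; h_1 = 2.5; x_2 = 5; y_2 = 4; r_2 = 2; h_2 = 4; x_3 = 0.5; y_3 = 7; z_3 = 7; d_3 = 4; h_3 = 1.5; x_4 = 5.5; y_4 = 7.5; z_4 = 6.5; d_4 = 3.5; h_4 = 3.5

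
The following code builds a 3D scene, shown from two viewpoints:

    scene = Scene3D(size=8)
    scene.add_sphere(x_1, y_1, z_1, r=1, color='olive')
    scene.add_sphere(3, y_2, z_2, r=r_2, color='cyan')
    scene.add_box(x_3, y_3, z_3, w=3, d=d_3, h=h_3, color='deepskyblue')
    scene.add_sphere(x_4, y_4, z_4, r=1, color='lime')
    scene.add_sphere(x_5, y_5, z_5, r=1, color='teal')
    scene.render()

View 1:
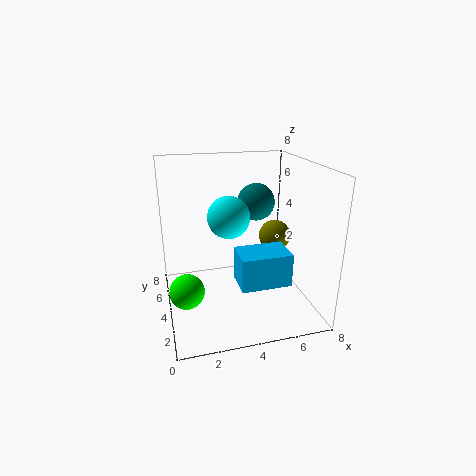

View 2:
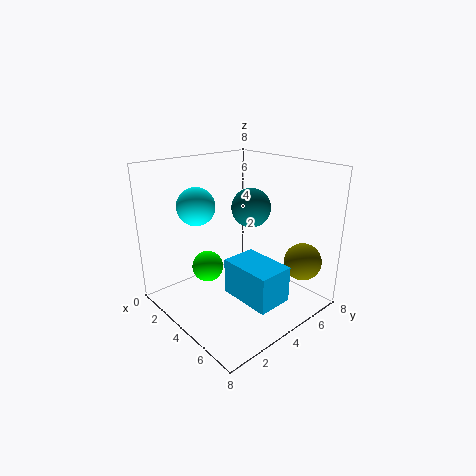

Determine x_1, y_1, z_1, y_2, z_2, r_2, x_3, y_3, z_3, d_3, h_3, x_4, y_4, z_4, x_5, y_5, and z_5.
x_1 = 7, y_1 = 6, z_1 = 3, y_2 = 2, z_2 = 6, r_2 = 1, x_3 = 4, y_3 = 3, z_3 = 1, d_3 = 2, h_3 = 2, x_4 = 1, y_4 = 4, z_4 = 1, x_5 = 5, y_5 = 4, z_5 = 6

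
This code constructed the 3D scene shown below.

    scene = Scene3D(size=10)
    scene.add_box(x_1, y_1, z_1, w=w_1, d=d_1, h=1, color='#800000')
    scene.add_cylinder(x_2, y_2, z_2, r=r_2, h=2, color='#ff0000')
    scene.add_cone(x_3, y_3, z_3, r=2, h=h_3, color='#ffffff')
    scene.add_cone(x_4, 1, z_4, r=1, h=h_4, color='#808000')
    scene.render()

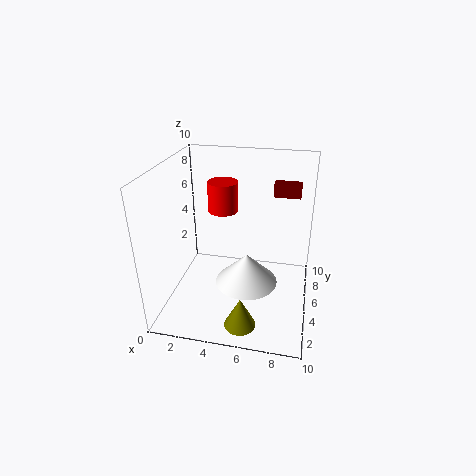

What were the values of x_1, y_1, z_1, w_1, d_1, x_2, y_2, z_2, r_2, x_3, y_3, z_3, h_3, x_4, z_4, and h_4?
x_1 = 7; y_1 = 8; z_1 = 7; w_1 = 2; d_1 = 1; x_2 = 4; y_2 = 5; z_2 = 7; r_2 = 1; x_3 = 6; y_3 = 3; z_3 = 3; h_3 = 2; x_4 = 6; z_4 = 1; h_4 = 2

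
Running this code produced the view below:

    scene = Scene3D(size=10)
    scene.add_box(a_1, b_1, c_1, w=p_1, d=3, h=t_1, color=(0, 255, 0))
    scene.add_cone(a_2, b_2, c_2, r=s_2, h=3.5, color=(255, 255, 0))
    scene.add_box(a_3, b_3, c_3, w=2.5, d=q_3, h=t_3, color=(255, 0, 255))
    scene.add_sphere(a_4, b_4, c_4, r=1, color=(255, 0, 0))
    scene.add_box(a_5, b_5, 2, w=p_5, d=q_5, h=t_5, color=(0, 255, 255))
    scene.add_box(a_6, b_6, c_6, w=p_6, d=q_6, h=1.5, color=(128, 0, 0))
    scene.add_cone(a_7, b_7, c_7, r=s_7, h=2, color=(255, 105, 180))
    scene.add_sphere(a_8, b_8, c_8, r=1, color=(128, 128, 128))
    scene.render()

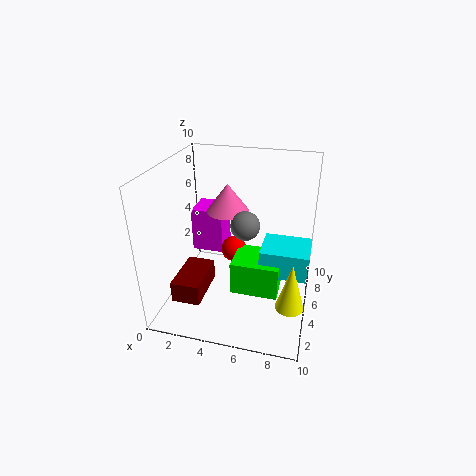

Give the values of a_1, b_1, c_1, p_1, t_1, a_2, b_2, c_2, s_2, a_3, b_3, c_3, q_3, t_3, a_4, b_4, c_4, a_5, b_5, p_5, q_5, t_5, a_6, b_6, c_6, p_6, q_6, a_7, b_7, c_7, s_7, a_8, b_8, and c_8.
a_1 = 4.5; b_1 = 4.5; c_1 = 0.5; p_1 = 3.5; t_1 = 2.5; a_2 = 9; b_2 = 4; c_2 = 0.5; s_2 = 1; a_3 = 0.5; b_3 = 7.5; c_3 = 2; q_3 = 2.5; t_3 = 3.5; a_4 = 4; b_4 = 7.5; c_4 = 2.5; a_5 = 6.5; b_5 = 5; p_5 = 3.5; q_5 = 3; t_5 = 2; a_6 = 1; b_6 = 2; c_6 = 1; p_6 = 2; q_6 = 3.5; a_7 = 4; b_7 = 6; c_7 = 6.5; s_7 = 1.5; a_8 = 5.5; b_8 = 5; c_8 = 6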